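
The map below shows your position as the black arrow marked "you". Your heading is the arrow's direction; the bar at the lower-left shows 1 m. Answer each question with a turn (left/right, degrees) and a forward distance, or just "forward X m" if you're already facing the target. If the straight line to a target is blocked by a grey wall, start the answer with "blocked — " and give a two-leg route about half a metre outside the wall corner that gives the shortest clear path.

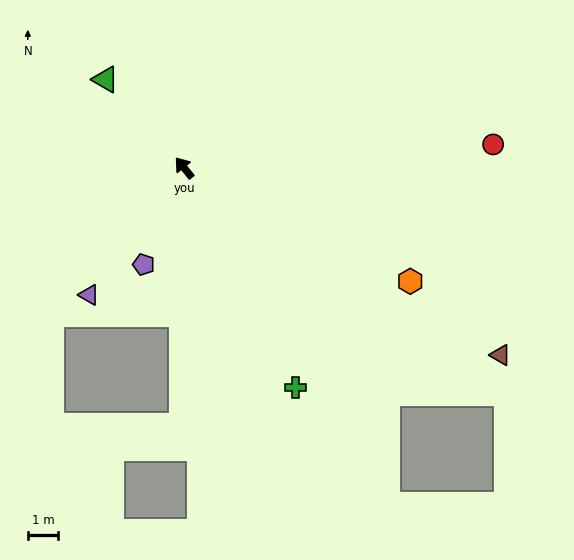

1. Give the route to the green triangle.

turn left 3°, forward 3.9 m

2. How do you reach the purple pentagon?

turn left 119°, forward 3.4 m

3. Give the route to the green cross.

turn left 168°, forward 8.0 m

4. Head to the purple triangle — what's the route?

turn left 105°, forward 5.2 m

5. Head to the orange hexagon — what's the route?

turn right 155°, forward 8.2 m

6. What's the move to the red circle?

turn right 124°, forward 10.1 m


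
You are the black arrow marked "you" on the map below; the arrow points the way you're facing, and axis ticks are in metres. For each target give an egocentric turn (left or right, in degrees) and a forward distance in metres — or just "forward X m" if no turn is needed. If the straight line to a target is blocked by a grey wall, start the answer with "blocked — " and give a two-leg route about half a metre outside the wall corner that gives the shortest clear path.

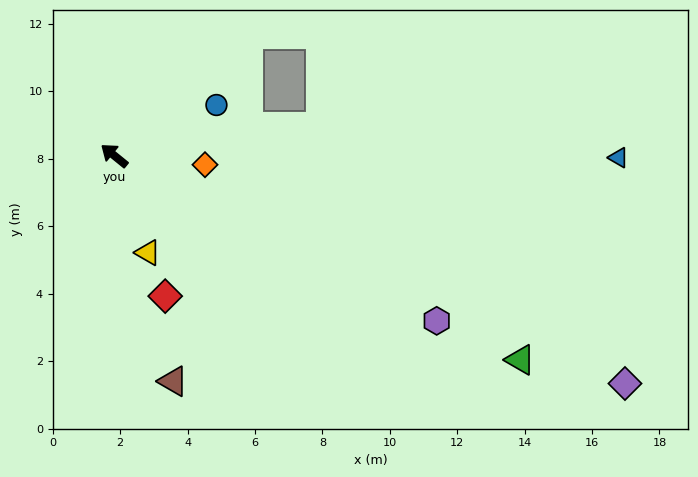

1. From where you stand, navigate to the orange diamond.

turn right 147°, forward 2.7 m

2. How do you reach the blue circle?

turn right 115°, forward 3.4 m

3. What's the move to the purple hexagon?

turn right 168°, forward 10.7 m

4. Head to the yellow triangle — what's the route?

turn left 148°, forward 3.0 m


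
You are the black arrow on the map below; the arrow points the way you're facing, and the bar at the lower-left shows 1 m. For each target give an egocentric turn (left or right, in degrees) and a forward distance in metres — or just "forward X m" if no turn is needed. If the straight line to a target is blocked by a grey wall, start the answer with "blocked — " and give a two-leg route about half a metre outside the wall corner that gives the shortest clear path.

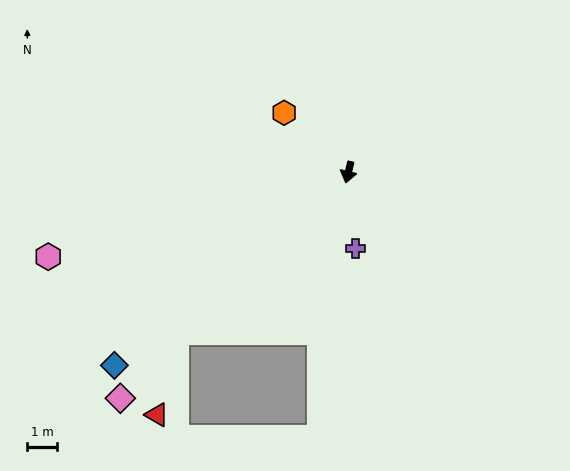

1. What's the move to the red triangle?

blocked — turn right 34°, forward 7.9 m, then turn left 34°, forward 2.8 m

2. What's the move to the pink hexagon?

turn right 61°, forward 10.4 m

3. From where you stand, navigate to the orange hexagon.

turn right 119°, forward 2.9 m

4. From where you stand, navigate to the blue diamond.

turn right 37°, forward 10.1 m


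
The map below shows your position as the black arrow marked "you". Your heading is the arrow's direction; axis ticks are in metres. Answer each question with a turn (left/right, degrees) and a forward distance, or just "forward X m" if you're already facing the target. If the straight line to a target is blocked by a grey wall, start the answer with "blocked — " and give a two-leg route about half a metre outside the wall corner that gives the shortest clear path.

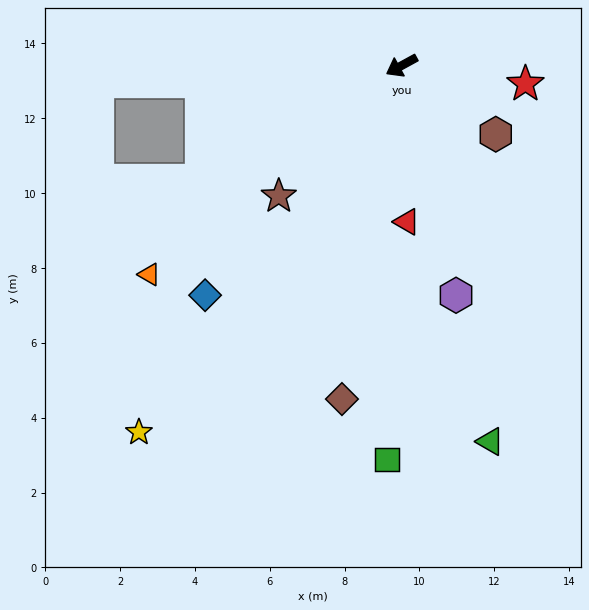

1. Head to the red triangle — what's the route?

turn left 63°, forward 4.2 m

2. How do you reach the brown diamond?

turn left 51°, forward 9.1 m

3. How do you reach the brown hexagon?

turn left 115°, forward 3.1 m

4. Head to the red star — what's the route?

turn left 143°, forward 3.3 m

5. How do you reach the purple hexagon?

turn left 75°, forward 6.3 m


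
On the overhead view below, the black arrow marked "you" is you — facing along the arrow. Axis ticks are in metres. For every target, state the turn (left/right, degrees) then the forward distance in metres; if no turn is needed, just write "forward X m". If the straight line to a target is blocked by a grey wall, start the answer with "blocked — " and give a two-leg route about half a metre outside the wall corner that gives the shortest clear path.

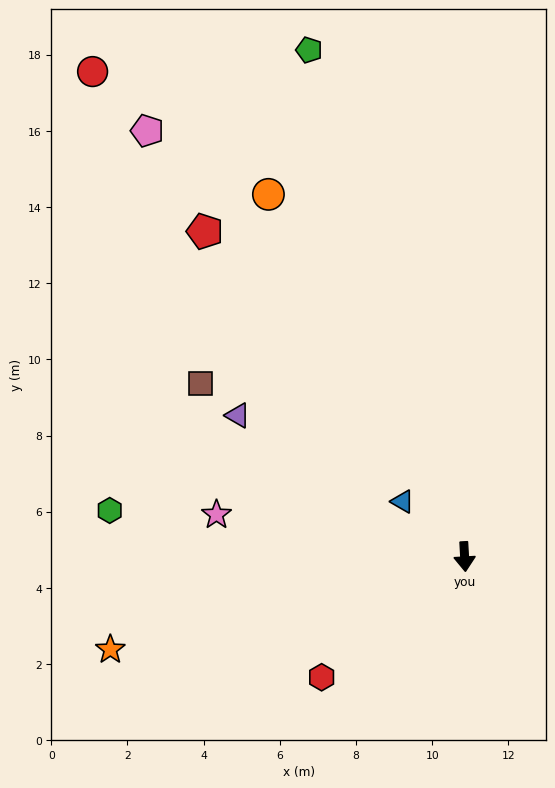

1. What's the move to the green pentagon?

turn right 166°, forward 13.9 m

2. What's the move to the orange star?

turn right 79°, forward 9.6 m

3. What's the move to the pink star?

turn right 103°, forward 6.6 m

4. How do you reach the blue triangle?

turn right 135°, forward 2.2 m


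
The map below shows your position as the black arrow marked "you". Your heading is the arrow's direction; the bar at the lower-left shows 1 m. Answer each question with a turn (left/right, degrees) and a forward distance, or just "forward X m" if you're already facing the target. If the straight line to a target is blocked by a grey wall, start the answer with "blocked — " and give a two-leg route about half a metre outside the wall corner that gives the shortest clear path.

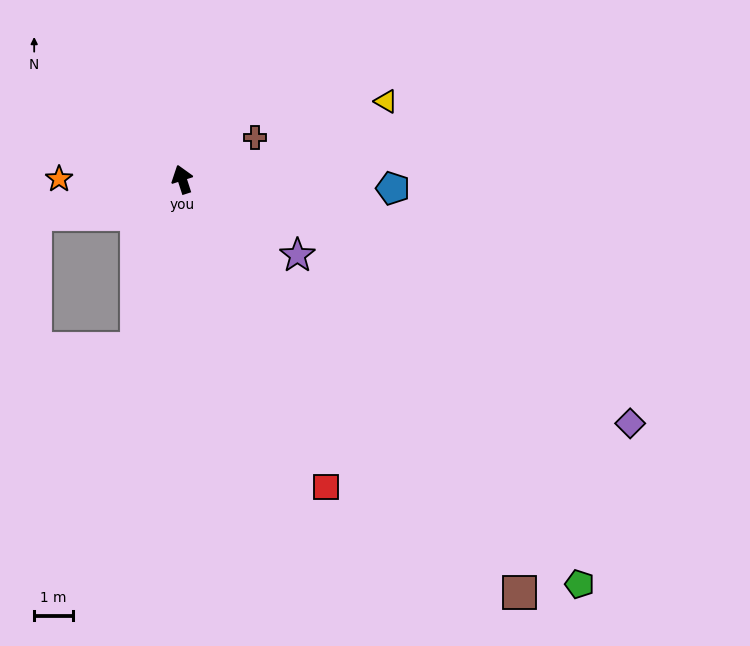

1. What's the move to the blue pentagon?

turn right 110°, forward 5.4 m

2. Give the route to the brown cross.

turn right 78°, forward 2.2 m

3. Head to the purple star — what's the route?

turn right 141°, forward 3.6 m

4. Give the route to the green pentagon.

turn right 153°, forward 14.6 m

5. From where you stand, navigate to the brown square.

turn right 159°, forward 13.8 m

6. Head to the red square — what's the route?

turn right 173°, forward 8.7 m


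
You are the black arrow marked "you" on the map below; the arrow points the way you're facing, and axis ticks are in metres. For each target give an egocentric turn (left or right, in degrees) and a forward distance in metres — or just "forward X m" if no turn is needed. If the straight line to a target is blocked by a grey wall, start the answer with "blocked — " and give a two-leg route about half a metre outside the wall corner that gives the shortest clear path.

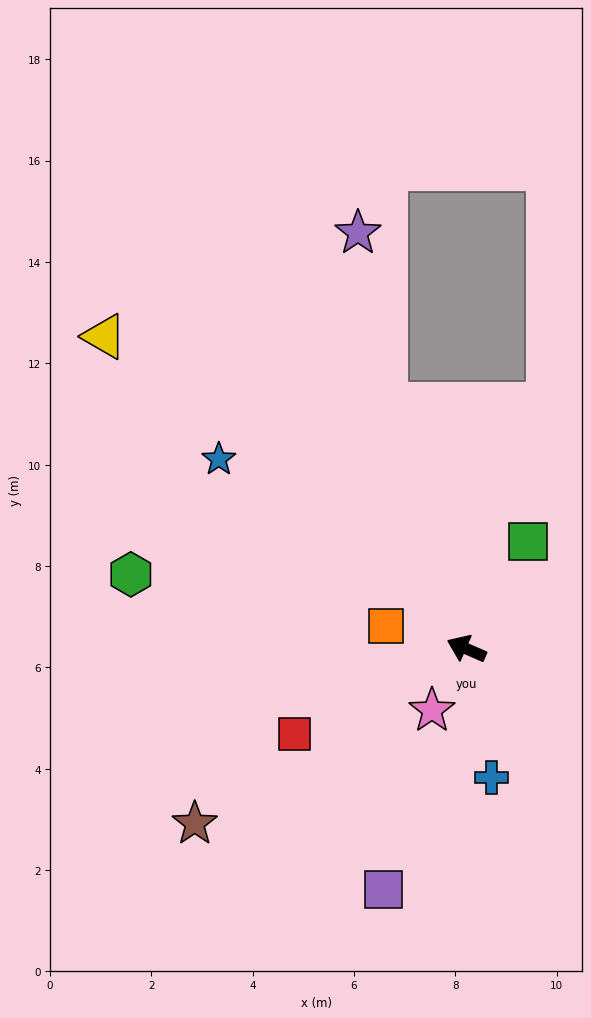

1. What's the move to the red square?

turn left 50°, forward 3.8 m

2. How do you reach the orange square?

turn left 7°, forward 1.7 m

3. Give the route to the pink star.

turn left 84°, forward 1.4 m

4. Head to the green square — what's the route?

turn right 96°, forward 2.4 m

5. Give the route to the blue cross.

turn left 124°, forward 2.6 m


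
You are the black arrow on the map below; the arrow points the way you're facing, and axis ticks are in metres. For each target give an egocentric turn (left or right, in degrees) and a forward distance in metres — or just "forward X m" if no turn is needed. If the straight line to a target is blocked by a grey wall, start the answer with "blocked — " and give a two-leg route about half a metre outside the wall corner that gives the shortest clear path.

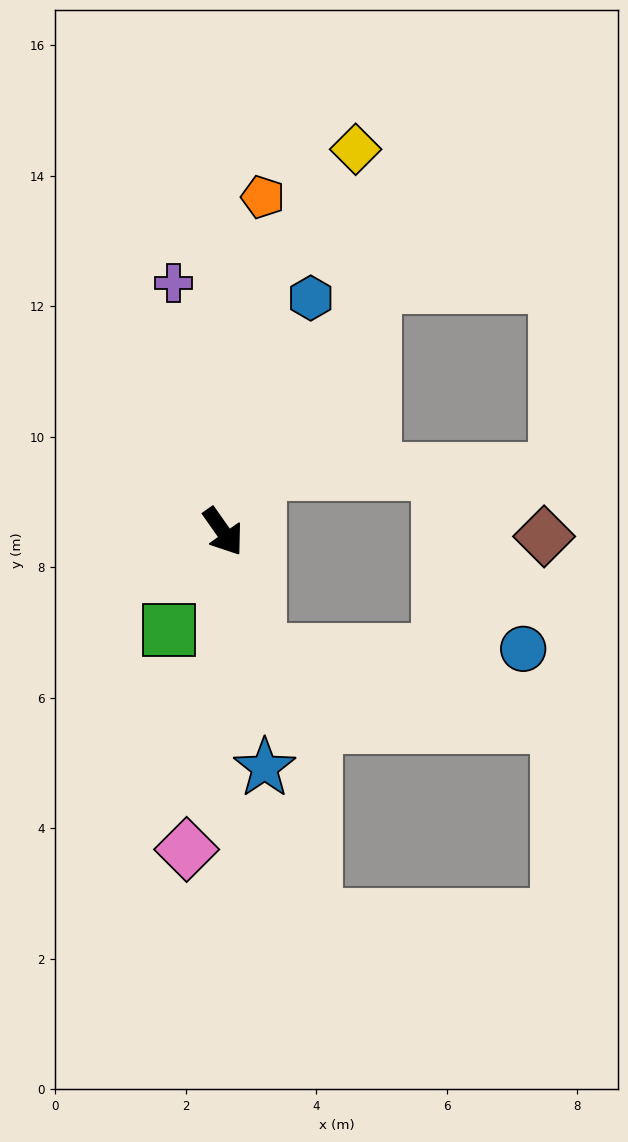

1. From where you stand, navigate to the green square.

turn right 64°, forward 1.7 m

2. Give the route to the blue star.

turn right 25°, forward 3.7 m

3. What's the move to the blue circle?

blocked — turn right 19°, forward 1.9 m, then turn left 74°, forward 4.1 m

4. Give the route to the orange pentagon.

turn left 138°, forward 5.2 m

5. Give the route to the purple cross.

turn left 156°, forward 3.9 m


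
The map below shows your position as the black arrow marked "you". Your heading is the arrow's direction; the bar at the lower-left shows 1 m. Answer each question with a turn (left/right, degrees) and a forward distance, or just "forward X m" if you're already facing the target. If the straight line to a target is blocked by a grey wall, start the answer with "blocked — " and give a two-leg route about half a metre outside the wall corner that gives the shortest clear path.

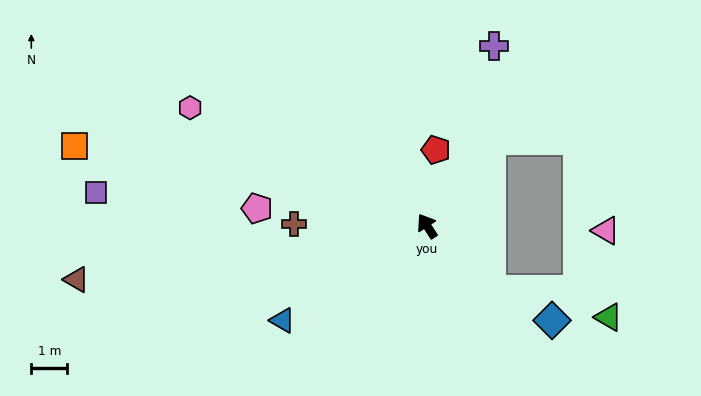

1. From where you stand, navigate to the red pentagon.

turn right 40°, forward 2.1 m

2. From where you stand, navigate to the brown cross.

turn left 56°, forward 3.7 m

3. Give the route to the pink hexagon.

turn left 31°, forward 7.4 m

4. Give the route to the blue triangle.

turn left 90°, forward 4.8 m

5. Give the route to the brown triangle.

turn left 66°, forward 9.9 m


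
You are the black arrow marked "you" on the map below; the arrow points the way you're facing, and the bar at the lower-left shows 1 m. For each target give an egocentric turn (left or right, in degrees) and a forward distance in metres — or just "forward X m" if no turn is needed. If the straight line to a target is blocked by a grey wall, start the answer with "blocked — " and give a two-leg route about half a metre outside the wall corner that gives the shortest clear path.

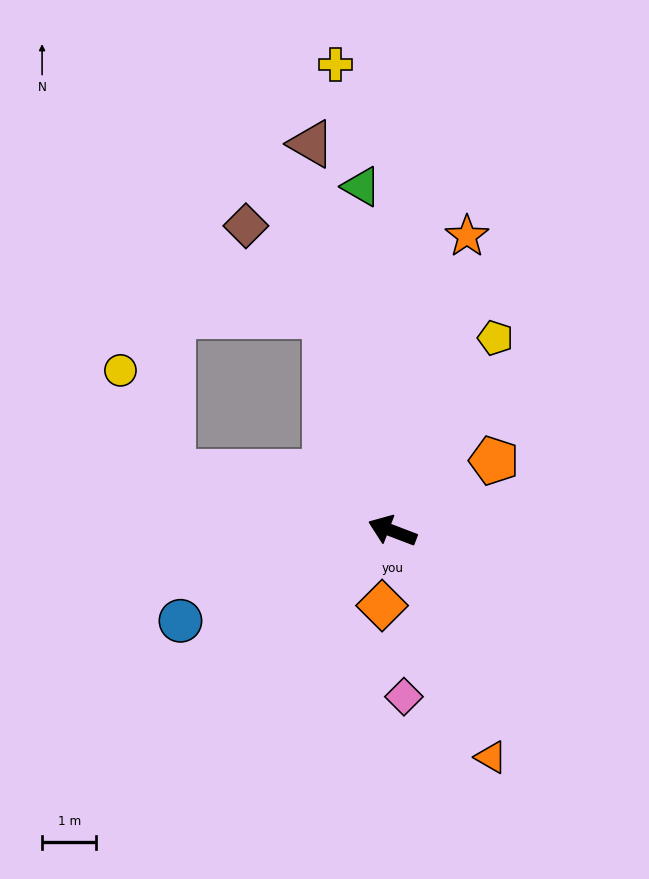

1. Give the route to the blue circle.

turn left 44°, forward 4.3 m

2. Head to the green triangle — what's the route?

turn right 64°, forward 6.4 m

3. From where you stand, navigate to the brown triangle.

turn right 57°, forward 7.3 m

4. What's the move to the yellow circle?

blocked — turn left 6°, forward 4.2 m, then turn right 48°, forward 2.1 m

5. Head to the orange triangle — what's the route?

turn left 134°, forward 4.6 m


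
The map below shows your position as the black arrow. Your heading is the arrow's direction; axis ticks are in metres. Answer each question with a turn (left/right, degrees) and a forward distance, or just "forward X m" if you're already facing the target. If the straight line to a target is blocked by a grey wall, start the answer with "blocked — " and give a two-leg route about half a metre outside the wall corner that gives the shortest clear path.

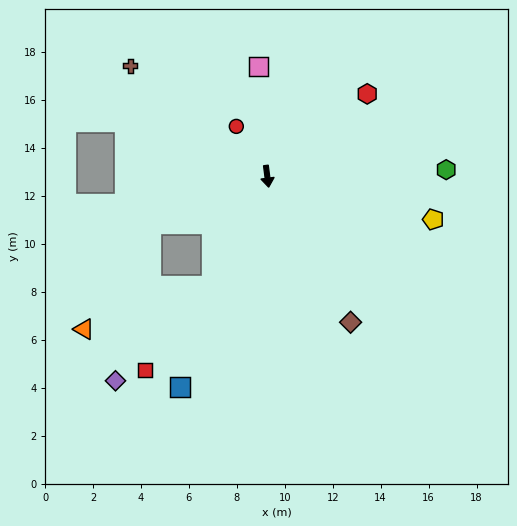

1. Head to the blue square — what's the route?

turn right 30°, forward 9.5 m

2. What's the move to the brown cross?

turn right 136°, forward 7.3 m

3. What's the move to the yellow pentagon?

turn left 68°, forward 7.2 m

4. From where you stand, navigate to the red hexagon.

turn left 122°, forward 5.4 m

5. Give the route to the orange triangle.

blocked — turn right 75°, forward 5.3 m, then turn left 35°, forward 5.2 m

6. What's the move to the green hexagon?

turn left 85°, forward 7.5 m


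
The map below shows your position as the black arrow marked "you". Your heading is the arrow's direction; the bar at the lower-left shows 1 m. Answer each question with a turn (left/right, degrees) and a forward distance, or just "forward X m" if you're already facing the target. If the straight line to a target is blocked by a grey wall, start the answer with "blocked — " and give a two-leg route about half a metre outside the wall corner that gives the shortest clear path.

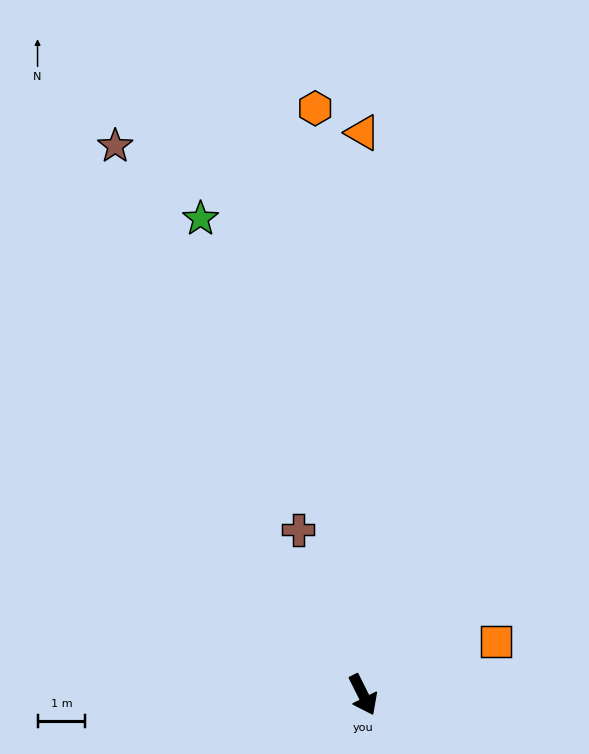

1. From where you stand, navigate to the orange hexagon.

turn left 158°, forward 12.4 m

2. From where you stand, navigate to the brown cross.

turn left 175°, forward 3.7 m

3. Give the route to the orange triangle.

turn left 153°, forward 11.8 m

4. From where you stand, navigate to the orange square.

turn left 85°, forward 3.0 m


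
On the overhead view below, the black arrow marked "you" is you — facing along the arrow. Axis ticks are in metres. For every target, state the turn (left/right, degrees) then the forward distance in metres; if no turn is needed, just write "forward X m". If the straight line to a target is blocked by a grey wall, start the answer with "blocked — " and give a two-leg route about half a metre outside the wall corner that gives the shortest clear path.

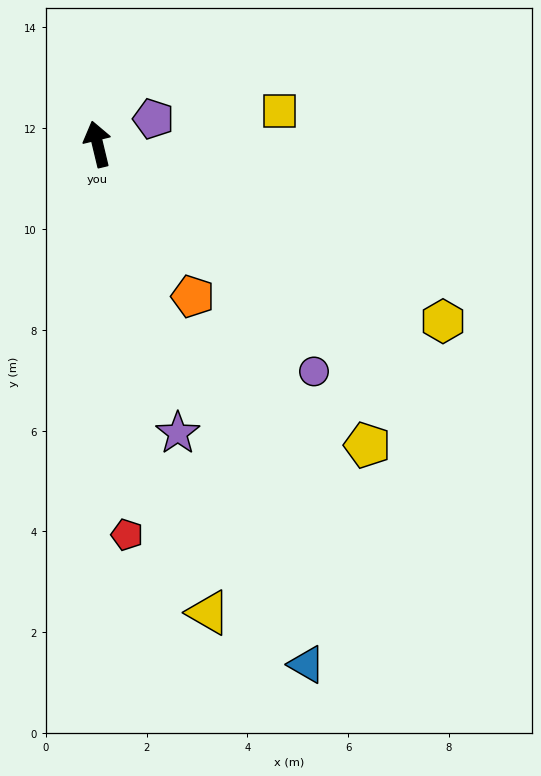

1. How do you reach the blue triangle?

turn right 172°, forward 11.1 m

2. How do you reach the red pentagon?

turn left 171°, forward 7.8 m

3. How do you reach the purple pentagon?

turn right 79°, forward 1.2 m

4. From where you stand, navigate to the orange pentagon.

turn right 161°, forward 3.6 m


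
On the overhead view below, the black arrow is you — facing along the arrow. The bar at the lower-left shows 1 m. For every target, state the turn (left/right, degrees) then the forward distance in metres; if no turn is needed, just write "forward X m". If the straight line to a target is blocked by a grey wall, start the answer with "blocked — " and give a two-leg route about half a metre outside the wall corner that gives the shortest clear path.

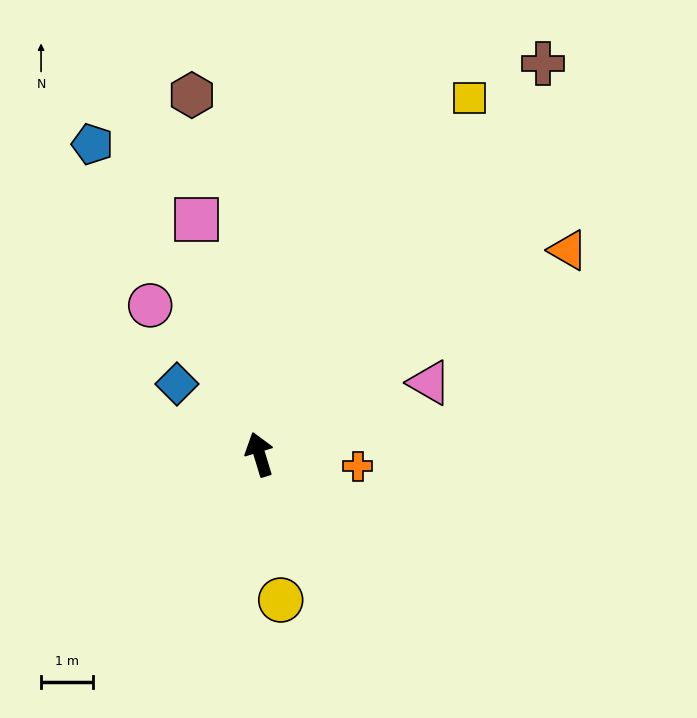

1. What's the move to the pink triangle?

turn right 84°, forward 3.6 m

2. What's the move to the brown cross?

turn right 53°, forward 9.3 m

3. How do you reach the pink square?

forward 4.7 m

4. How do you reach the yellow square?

turn right 48°, forward 8.0 m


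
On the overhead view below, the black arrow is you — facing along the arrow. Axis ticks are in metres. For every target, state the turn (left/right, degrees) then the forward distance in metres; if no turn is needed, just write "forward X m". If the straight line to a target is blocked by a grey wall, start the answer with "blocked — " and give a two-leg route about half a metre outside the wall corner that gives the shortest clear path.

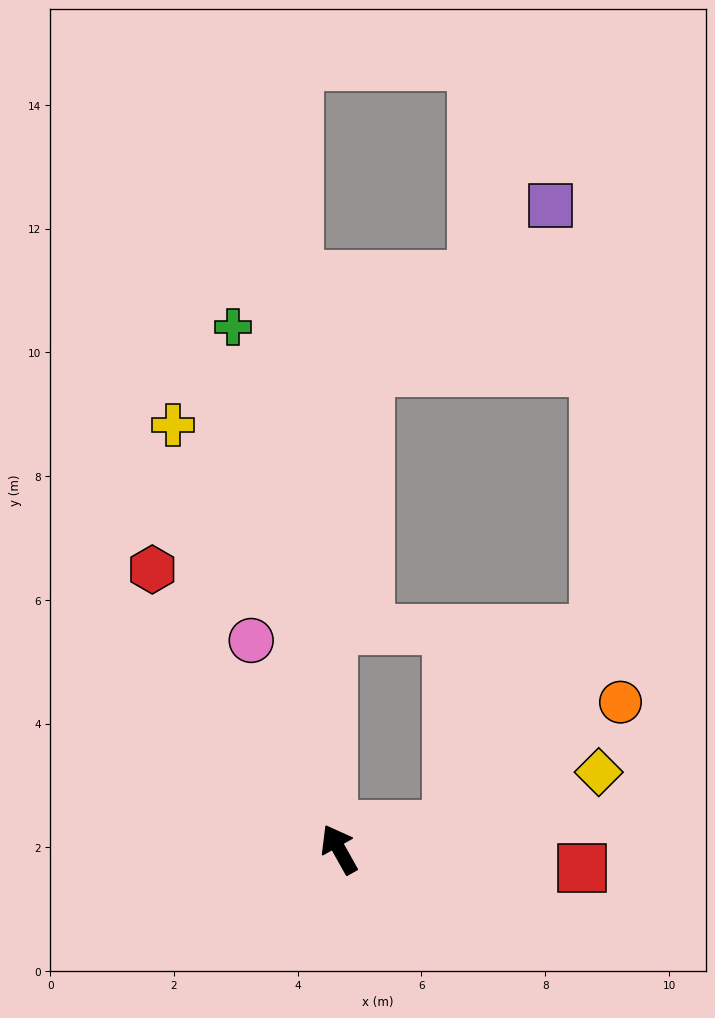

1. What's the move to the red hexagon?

turn left 4°, forward 5.4 m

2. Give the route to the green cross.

turn right 18°, forward 8.6 m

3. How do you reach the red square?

turn right 124°, forward 3.9 m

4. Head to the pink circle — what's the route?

turn right 6°, forward 3.7 m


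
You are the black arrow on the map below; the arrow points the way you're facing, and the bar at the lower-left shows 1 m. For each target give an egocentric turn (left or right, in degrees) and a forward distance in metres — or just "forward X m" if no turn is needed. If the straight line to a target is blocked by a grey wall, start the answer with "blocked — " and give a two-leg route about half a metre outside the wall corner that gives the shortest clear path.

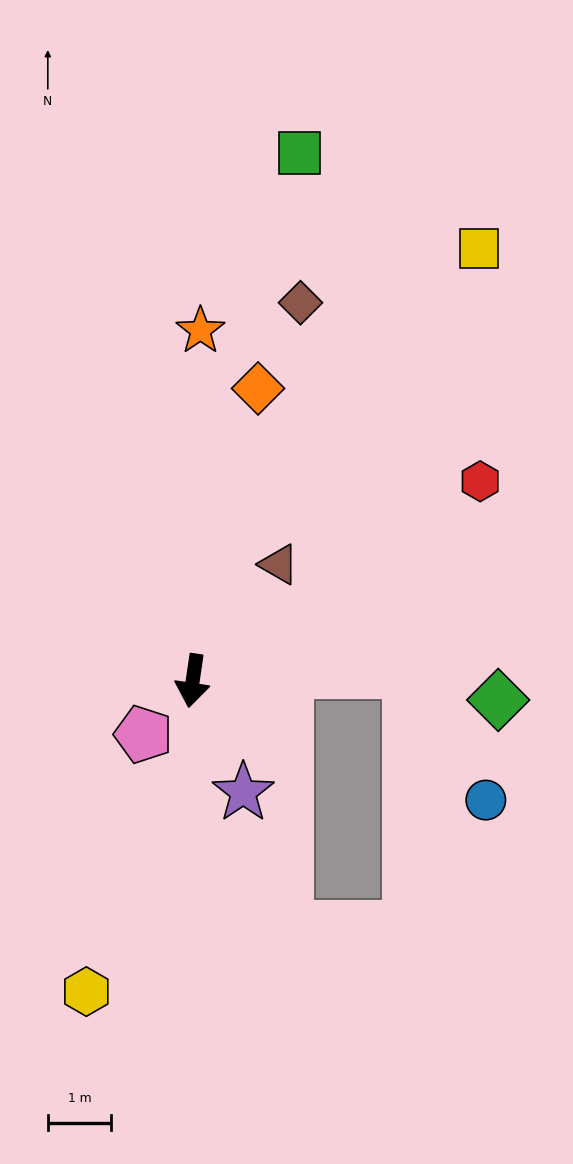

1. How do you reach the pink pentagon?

turn right 34°, forward 1.1 m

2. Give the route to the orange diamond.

turn left 176°, forward 4.7 m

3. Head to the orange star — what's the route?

turn right 173°, forward 5.5 m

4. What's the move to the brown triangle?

turn left 152°, forward 2.3 m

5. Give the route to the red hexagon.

turn left 133°, forward 5.5 m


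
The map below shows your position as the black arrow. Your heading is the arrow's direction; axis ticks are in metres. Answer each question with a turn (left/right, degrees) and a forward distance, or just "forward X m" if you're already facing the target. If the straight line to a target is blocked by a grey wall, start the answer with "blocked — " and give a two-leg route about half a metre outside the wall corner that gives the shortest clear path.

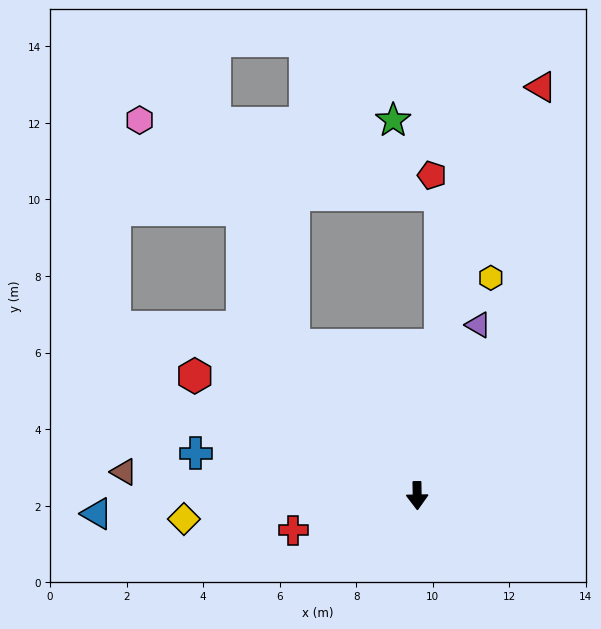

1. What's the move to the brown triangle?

turn right 96°, forward 7.7 m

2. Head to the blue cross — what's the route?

turn right 102°, forward 5.9 m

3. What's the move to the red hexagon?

turn right 119°, forward 6.6 m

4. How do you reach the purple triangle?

turn left 159°, forward 4.7 m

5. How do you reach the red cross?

turn right 75°, forward 3.4 m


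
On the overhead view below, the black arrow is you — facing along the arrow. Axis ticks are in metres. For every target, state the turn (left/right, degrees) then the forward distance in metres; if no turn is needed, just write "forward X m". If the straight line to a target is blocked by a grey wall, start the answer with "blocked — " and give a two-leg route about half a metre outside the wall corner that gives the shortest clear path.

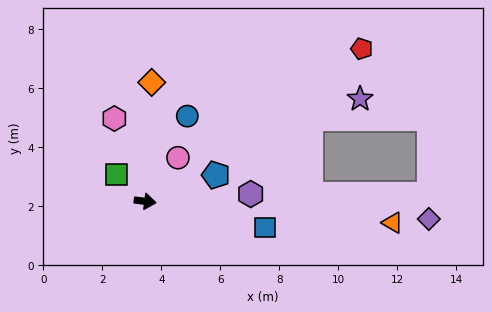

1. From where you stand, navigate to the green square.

turn left 144°, forward 1.3 m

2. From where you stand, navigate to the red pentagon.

turn left 42°, forward 9.0 m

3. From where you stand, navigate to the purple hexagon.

turn left 11°, forward 3.6 m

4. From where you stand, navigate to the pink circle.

turn left 60°, forward 1.9 m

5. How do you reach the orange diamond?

turn left 94°, forward 4.0 m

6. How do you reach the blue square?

turn right 5°, forward 4.2 m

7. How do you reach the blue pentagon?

turn left 28°, forward 2.6 m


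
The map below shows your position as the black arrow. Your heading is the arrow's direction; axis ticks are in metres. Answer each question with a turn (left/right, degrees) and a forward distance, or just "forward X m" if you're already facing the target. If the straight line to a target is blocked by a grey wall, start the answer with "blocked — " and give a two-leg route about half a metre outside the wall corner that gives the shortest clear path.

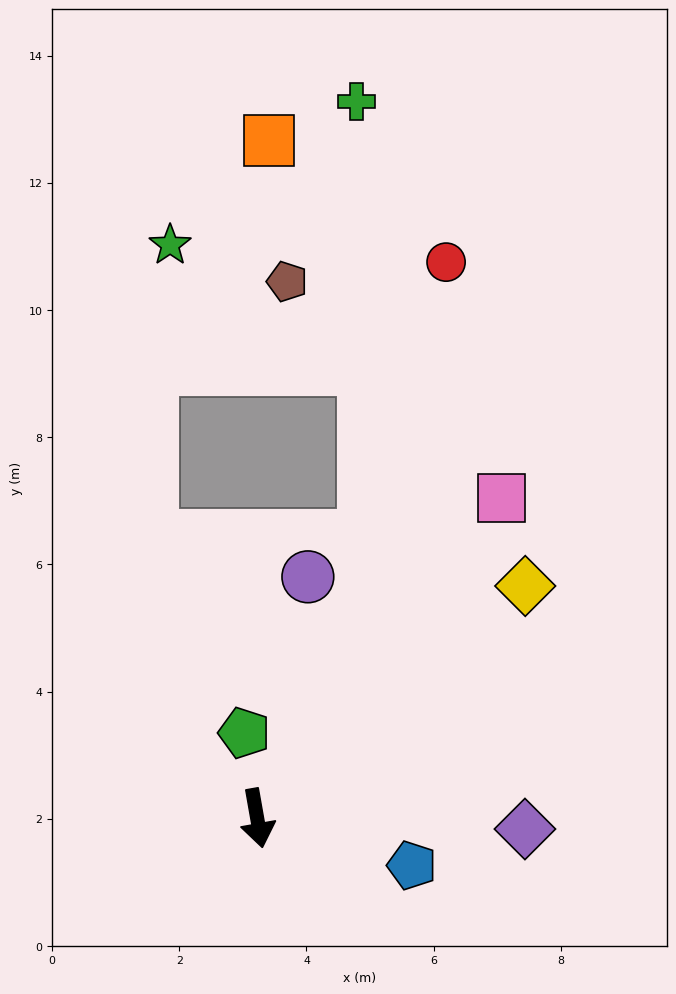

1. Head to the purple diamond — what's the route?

turn left 78°, forward 4.2 m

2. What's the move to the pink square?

turn left 133°, forward 6.3 m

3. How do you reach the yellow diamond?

turn left 121°, forward 5.6 m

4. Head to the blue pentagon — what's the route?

turn left 63°, forward 2.5 m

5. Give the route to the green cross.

blocked — turn left 149°, forward 4.7 m, then turn left 22°, forward 6.8 m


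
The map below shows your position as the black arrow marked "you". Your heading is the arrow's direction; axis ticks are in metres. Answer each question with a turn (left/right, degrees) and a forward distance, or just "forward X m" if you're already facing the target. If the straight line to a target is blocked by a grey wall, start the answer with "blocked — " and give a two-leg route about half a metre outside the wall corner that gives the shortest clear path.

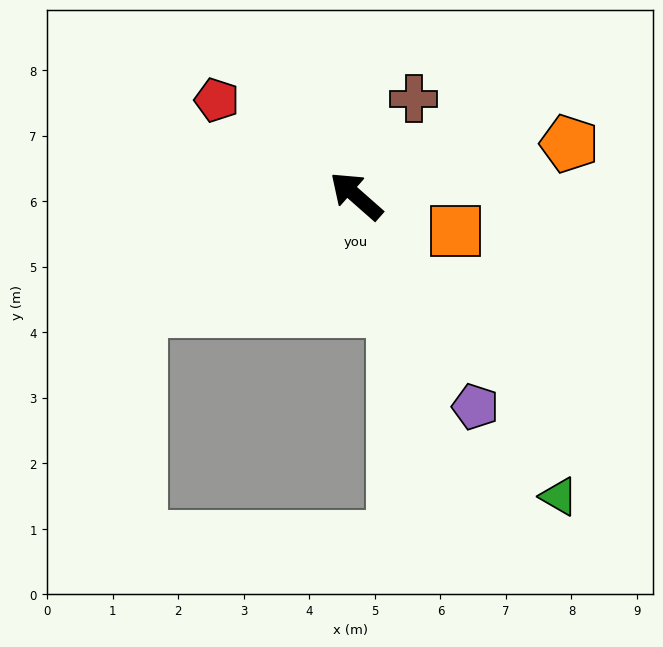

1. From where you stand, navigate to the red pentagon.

turn left 7°, forward 2.6 m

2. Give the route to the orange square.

turn right 158°, forward 1.6 m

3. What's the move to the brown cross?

turn right 79°, forward 1.7 m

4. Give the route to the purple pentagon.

turn left 161°, forward 3.7 m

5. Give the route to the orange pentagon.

turn right 125°, forward 3.3 m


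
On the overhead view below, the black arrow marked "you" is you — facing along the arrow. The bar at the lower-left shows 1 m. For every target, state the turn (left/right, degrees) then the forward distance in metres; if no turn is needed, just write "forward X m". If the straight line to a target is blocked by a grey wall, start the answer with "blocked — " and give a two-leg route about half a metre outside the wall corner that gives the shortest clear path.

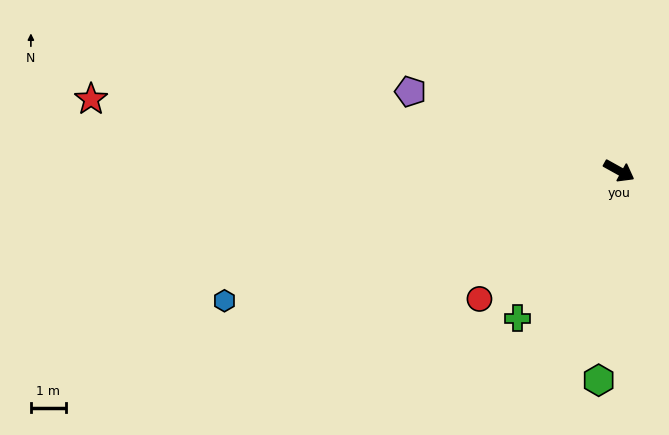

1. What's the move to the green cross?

turn right 96°, forward 5.1 m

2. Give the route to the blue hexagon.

turn right 133°, forward 11.9 m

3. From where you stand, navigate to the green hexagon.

turn right 67°, forward 6.1 m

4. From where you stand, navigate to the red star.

turn right 159°, forward 15.3 m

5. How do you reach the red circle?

turn right 108°, forward 5.4 m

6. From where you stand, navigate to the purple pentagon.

turn right 172°, forward 6.4 m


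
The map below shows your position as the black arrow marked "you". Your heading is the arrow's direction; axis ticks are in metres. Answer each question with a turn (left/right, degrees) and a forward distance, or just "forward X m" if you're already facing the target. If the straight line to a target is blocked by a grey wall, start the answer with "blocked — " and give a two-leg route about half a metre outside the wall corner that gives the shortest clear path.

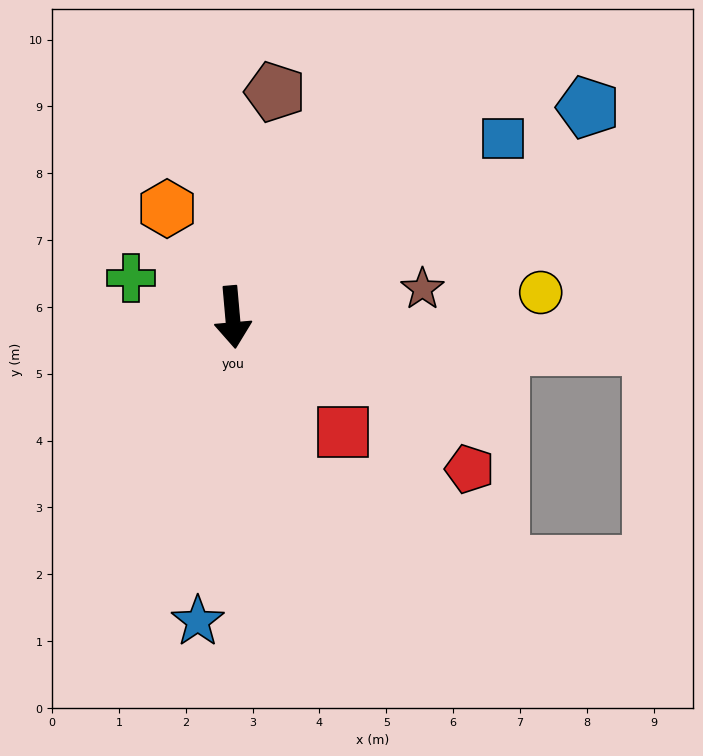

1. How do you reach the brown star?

turn left 93°, forward 2.9 m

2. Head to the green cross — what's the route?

turn right 116°, forward 1.6 m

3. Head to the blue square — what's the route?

turn left 118°, forward 4.9 m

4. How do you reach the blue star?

turn right 12°, forward 4.6 m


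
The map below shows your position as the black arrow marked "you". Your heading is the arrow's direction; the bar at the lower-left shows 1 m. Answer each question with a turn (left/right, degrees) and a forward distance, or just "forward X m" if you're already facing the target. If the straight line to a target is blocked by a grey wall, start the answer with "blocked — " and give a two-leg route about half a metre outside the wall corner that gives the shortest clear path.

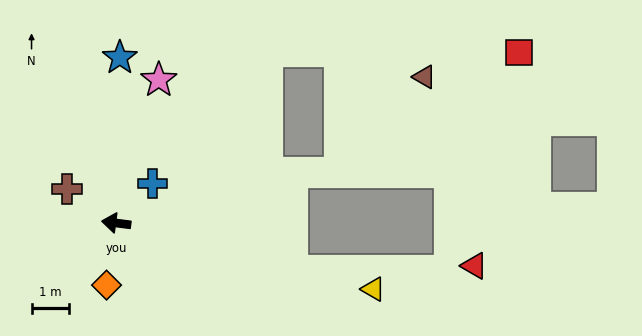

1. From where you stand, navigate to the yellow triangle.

turn left 173°, forward 7.2 m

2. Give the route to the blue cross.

turn right 125°, forward 1.4 m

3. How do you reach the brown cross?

turn right 28°, forward 1.6 m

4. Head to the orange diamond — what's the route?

turn left 89°, forward 1.7 m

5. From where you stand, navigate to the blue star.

turn right 84°, forward 4.5 m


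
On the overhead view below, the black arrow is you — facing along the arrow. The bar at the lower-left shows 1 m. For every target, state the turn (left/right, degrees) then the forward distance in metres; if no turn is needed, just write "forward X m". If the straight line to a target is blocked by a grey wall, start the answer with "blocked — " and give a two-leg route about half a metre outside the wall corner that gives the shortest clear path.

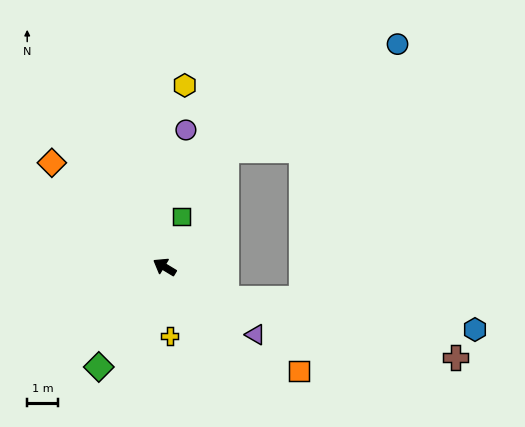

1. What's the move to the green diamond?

turn left 88°, forward 3.9 m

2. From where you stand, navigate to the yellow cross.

turn left 125°, forward 2.3 m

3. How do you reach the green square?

turn right 77°, forward 1.7 m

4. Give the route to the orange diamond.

turn right 12°, forward 5.0 m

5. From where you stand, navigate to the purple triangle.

turn left 175°, forward 3.7 m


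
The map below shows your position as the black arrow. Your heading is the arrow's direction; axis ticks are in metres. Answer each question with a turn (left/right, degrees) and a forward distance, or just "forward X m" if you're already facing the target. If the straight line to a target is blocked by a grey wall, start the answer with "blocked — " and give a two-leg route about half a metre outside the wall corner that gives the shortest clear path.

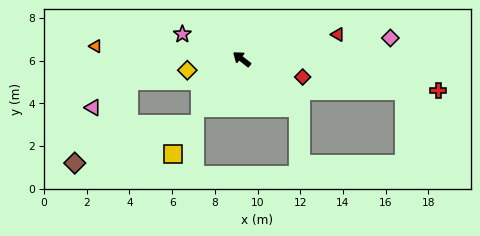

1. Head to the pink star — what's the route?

turn left 15°, forward 3.0 m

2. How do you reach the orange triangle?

turn left 33°, forward 6.9 m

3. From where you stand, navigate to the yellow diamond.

turn left 50°, forward 2.6 m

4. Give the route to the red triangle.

turn right 127°, forward 4.6 m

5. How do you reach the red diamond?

turn right 158°, forward 3.0 m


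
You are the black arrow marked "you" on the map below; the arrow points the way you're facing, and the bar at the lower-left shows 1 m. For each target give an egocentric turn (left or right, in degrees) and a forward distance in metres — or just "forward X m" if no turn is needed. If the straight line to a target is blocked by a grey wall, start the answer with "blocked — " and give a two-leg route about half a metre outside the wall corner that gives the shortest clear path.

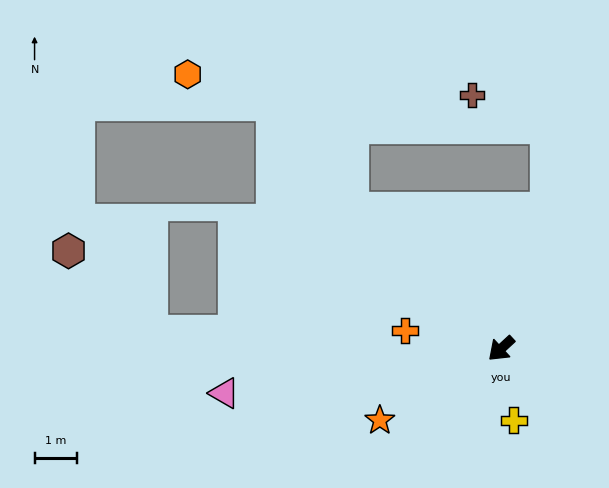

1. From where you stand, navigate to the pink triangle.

turn right 34°, forward 6.5 m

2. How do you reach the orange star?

turn right 12°, forward 3.3 m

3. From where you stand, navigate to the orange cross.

turn right 53°, forward 2.3 m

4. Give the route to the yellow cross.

turn left 57°, forward 1.7 m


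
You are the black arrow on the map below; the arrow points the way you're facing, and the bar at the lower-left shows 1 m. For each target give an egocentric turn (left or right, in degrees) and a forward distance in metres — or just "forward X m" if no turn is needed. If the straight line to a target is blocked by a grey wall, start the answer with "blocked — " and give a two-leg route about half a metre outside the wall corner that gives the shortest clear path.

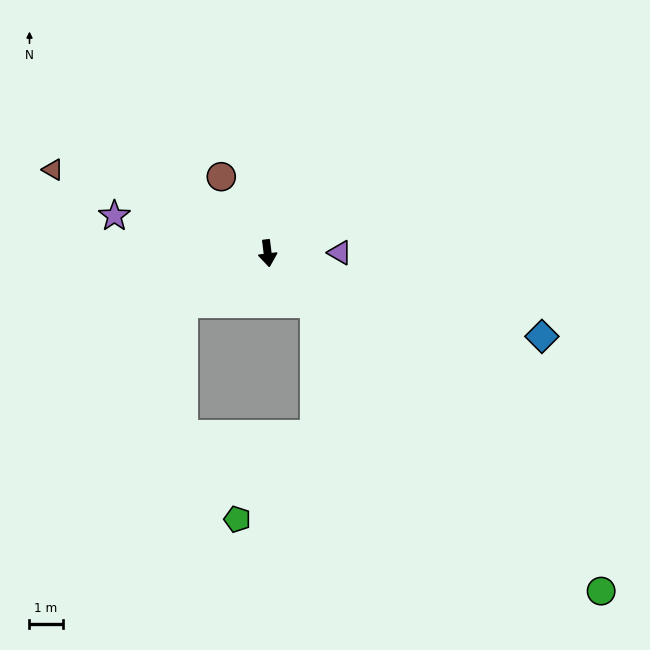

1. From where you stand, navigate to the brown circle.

turn right 156°, forward 2.7 m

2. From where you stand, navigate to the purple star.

turn right 111°, forward 4.8 m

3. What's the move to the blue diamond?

turn left 66°, forward 8.6 m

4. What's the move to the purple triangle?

turn left 83°, forward 2.2 m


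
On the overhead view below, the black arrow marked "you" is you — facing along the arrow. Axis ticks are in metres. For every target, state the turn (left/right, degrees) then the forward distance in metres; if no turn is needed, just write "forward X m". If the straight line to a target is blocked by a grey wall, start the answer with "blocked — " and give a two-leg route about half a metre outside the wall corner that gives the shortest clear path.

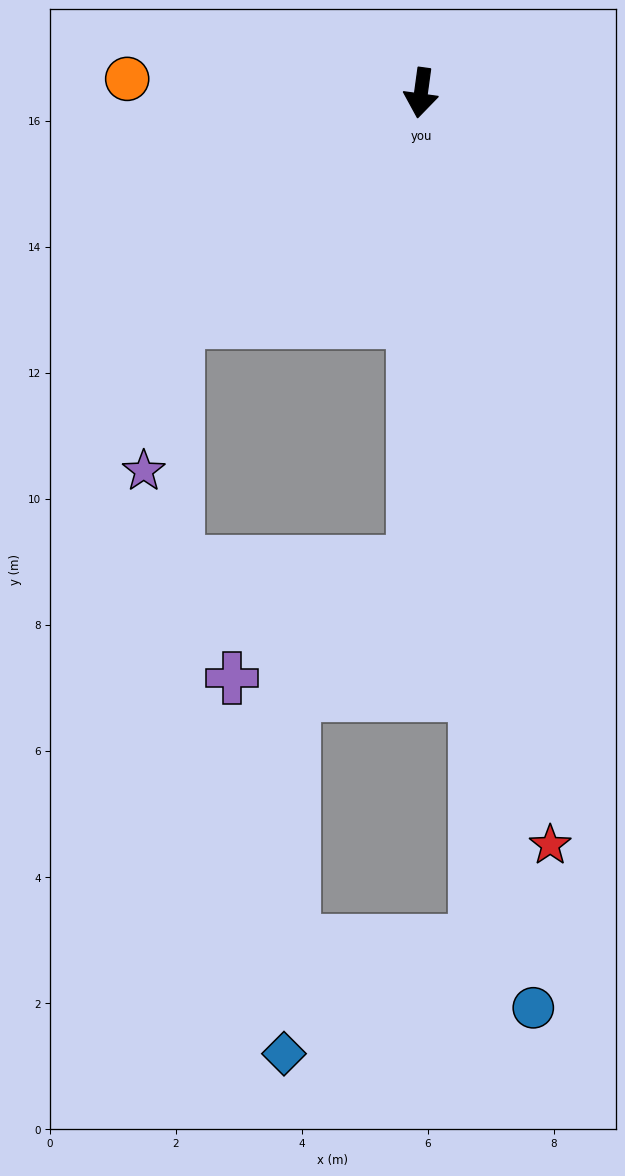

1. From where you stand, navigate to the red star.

turn left 18°, forward 12.1 m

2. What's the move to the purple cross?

blocked — turn left 7°, forward 7.4 m, then turn right 57°, forward 3.4 m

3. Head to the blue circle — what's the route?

turn left 15°, forward 14.6 m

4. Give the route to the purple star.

blocked — turn right 39°, forward 5.3 m, then turn left 34°, forward 2.4 m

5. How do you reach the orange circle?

turn right 85°, forward 4.7 m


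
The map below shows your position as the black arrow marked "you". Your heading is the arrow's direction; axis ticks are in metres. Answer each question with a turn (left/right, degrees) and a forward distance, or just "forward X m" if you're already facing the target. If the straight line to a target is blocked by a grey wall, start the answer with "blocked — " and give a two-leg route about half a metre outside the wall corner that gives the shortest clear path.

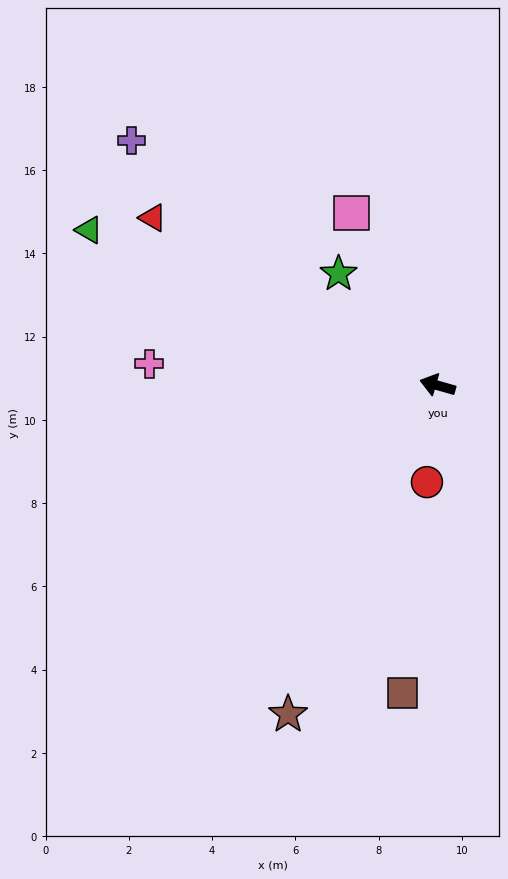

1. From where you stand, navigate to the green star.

turn right 32°, forward 3.6 m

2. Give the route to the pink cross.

turn left 12°, forward 6.9 m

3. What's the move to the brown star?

turn left 82°, forward 8.7 m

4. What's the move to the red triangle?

turn right 15°, forward 7.9 m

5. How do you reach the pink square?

turn right 47°, forward 4.6 m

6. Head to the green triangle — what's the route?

turn right 8°, forward 9.2 m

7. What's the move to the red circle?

turn left 100°, forward 2.3 m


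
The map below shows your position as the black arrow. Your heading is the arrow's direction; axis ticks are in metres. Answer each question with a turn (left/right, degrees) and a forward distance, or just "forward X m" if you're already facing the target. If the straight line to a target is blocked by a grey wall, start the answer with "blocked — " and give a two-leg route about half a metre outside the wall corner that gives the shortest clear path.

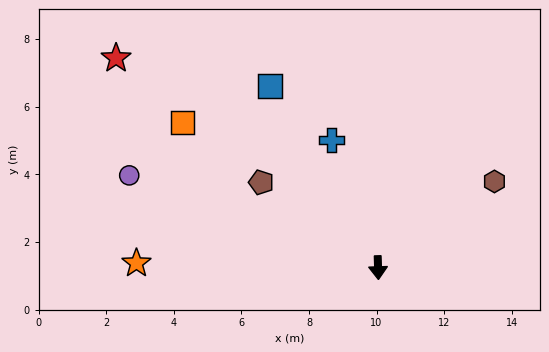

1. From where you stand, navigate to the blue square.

turn right 151°, forward 6.2 m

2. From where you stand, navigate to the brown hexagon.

turn left 125°, forward 4.3 m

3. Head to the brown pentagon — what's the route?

turn right 128°, forward 4.3 m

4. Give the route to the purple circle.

turn right 112°, forward 7.9 m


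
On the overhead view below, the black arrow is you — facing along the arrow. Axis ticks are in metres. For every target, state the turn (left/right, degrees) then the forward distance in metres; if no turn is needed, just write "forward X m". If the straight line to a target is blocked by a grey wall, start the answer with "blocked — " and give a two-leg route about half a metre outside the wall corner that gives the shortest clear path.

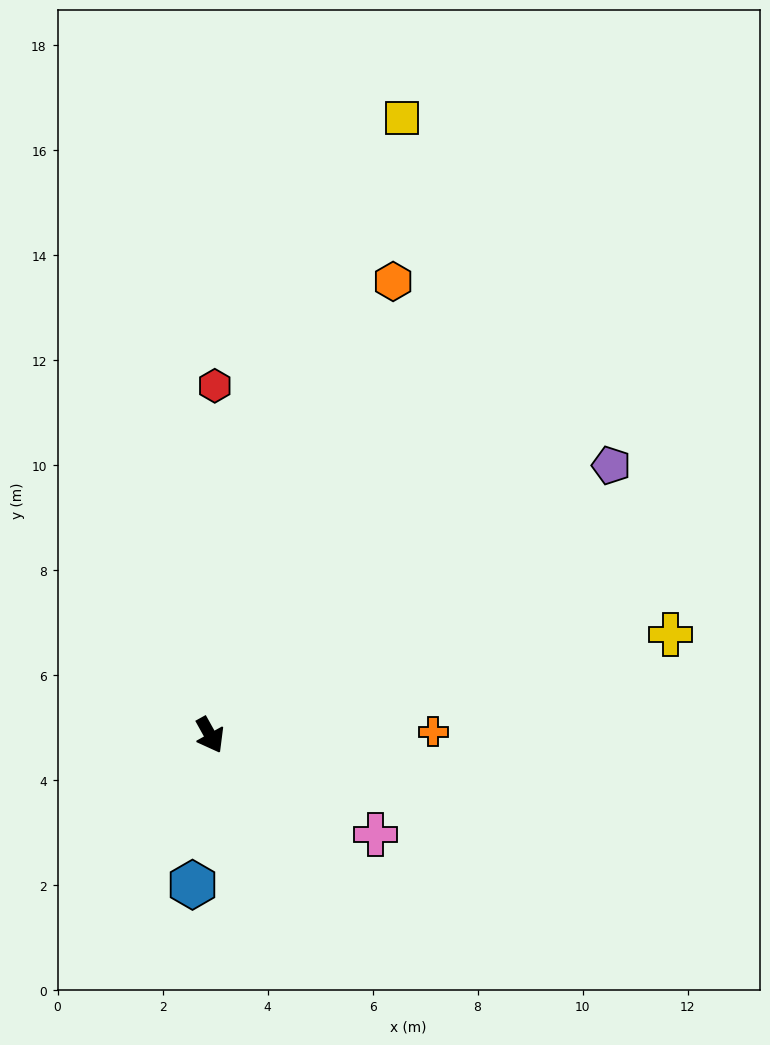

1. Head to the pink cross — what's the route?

turn left 30°, forward 3.7 m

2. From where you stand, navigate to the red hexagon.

turn left 150°, forward 6.7 m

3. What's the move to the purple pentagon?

turn left 95°, forward 9.2 m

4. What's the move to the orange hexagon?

turn left 129°, forward 9.3 m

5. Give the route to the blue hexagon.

turn right 36°, forward 2.9 m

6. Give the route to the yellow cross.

turn left 73°, forward 9.0 m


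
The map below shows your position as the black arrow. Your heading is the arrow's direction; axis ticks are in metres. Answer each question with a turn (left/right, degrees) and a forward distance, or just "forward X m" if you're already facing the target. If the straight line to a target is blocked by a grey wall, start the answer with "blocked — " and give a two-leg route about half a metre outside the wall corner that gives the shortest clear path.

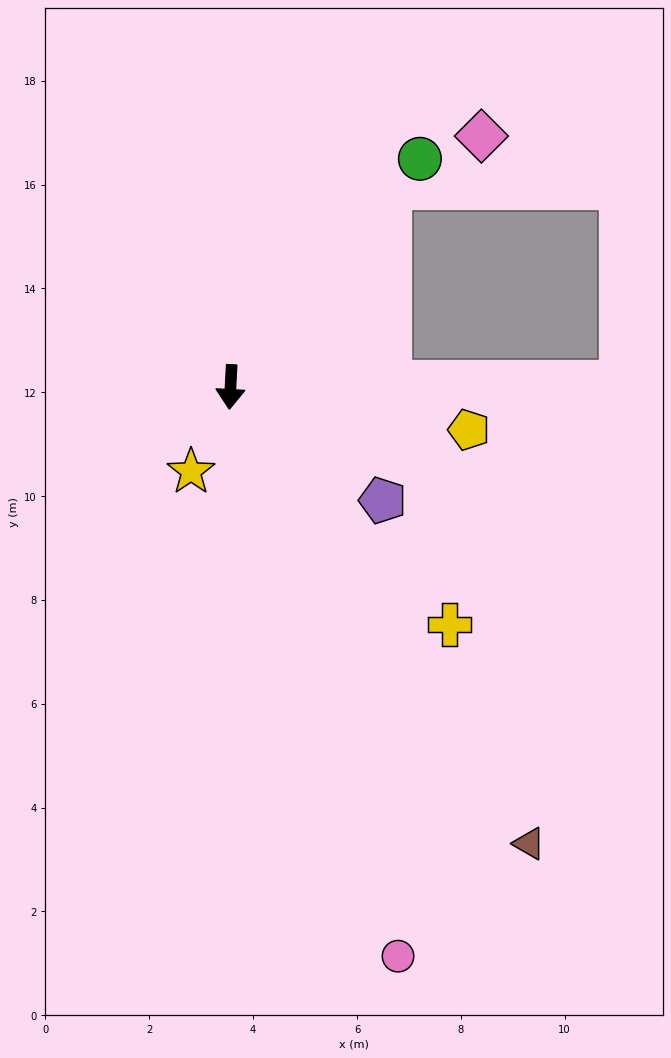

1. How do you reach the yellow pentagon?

turn left 83°, forward 4.7 m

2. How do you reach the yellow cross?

turn left 46°, forward 6.2 m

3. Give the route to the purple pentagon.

turn left 56°, forward 3.7 m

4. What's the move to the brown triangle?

turn left 36°, forward 10.5 m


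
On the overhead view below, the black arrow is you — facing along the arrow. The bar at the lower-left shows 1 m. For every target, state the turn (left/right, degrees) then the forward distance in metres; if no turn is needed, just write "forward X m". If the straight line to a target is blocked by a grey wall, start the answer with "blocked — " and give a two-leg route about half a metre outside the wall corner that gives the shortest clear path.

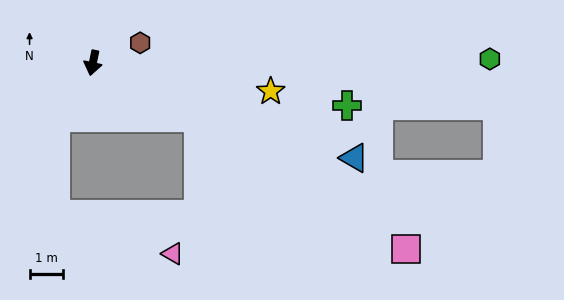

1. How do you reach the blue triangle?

turn left 82°, forward 8.3 m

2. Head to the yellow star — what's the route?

turn left 93°, forward 5.4 m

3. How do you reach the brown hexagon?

turn left 125°, forward 1.5 m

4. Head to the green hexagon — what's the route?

turn left 102°, forward 11.8 m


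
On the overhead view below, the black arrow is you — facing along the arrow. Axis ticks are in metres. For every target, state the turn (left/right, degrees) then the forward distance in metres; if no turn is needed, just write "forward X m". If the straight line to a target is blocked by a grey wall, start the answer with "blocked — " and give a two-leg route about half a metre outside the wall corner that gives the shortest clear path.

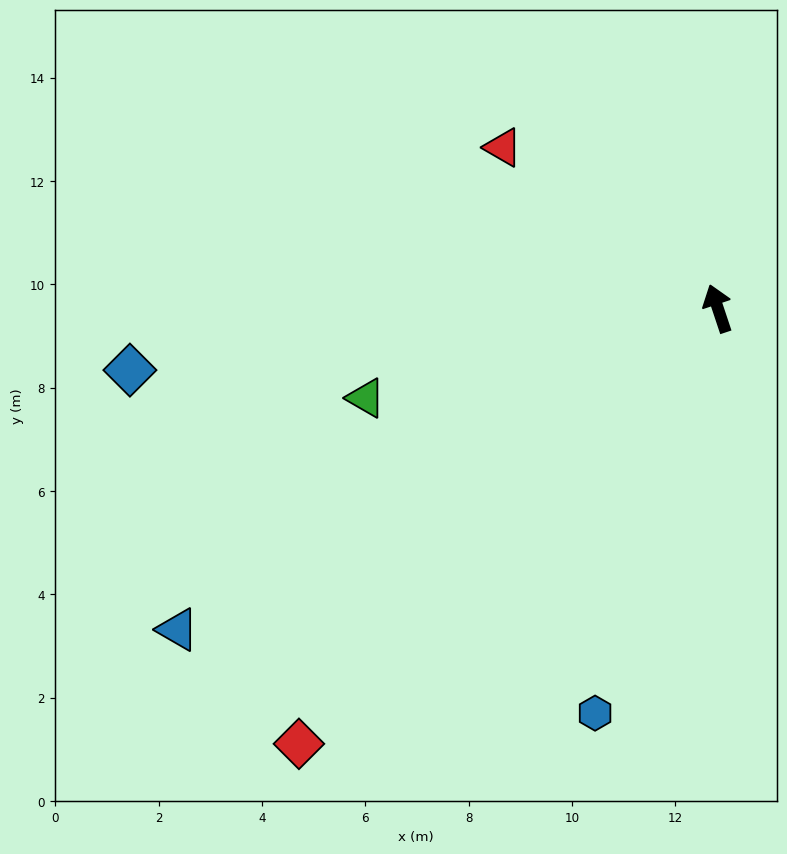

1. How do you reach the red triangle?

turn left 35°, forward 5.2 m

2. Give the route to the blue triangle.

turn left 102°, forward 12.2 m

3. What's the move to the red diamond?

turn left 118°, forward 11.7 m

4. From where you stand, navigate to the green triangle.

turn left 86°, forward 7.0 m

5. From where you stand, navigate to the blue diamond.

turn left 78°, forward 11.4 m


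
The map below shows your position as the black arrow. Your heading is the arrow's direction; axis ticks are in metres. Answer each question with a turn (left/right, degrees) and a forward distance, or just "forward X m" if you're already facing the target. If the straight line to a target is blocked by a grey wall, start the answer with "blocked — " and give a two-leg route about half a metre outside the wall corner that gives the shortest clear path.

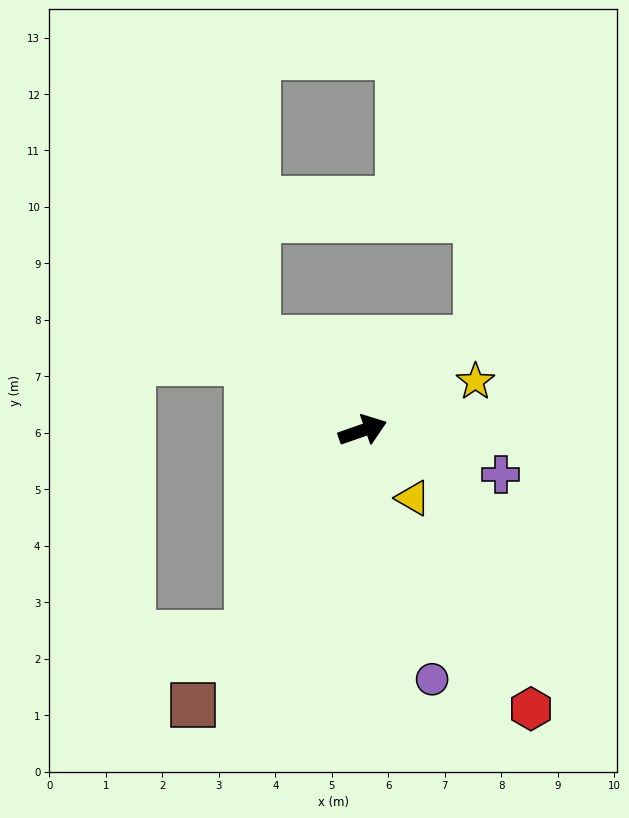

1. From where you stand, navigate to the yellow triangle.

turn right 73°, forward 1.5 m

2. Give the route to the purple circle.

turn right 94°, forward 4.6 m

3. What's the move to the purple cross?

turn right 37°, forward 2.6 m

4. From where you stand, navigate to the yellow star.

turn left 4°, forward 2.2 m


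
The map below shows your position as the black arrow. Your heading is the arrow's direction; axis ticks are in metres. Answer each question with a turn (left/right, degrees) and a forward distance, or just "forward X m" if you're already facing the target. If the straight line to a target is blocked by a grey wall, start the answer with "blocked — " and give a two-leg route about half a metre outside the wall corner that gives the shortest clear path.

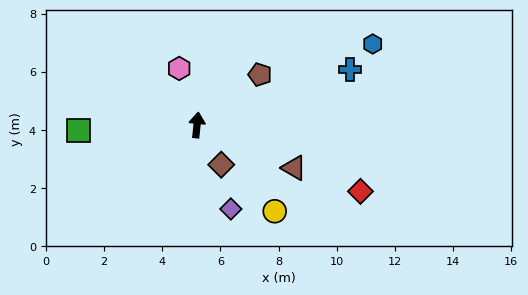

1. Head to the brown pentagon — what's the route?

turn right 45°, forward 2.8 m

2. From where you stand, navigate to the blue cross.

turn right 64°, forward 5.6 m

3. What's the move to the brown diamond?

turn right 143°, forward 1.6 m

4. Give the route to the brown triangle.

turn right 108°, forward 3.6 m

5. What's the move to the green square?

turn left 99°, forward 4.1 m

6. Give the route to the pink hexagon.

turn left 23°, forward 2.0 m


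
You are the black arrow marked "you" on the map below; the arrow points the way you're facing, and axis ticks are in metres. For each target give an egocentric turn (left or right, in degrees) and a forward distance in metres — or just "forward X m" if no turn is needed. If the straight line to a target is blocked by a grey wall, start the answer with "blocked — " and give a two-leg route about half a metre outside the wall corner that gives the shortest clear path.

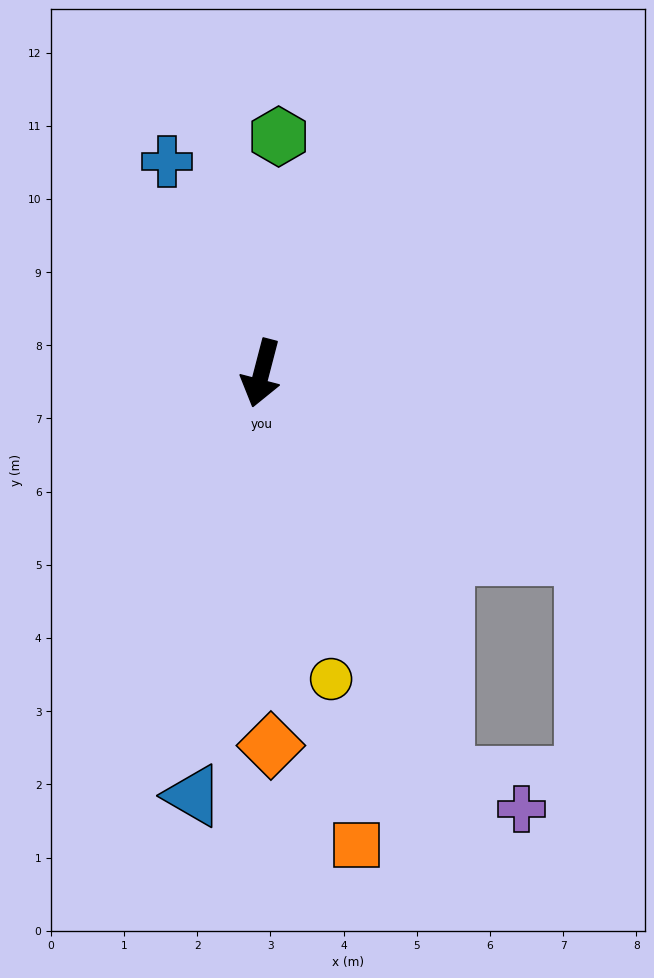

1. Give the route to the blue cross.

turn right 141°, forward 3.2 m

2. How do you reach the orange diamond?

turn left 16°, forward 5.1 m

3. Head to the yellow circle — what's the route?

turn left 27°, forward 4.3 m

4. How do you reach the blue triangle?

turn left 5°, forward 5.8 m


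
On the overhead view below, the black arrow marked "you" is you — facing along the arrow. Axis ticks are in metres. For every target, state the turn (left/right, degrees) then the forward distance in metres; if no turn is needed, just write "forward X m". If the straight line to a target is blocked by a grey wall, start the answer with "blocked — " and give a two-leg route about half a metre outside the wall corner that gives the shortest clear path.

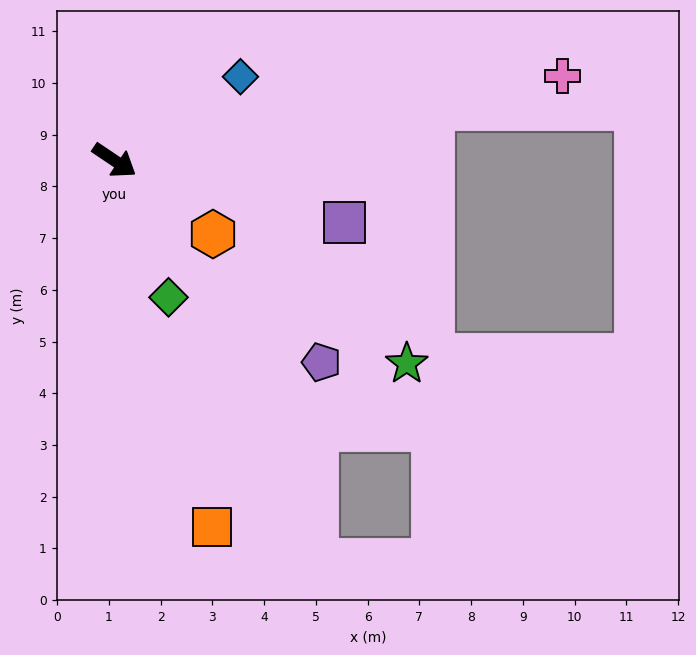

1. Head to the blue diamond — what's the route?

turn left 67°, forward 2.9 m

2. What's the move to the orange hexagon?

turn right 3°, forward 2.4 m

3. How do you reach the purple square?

turn left 19°, forward 4.6 m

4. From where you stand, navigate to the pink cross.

turn left 45°, forward 8.8 m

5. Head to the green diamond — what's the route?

turn right 35°, forward 2.8 m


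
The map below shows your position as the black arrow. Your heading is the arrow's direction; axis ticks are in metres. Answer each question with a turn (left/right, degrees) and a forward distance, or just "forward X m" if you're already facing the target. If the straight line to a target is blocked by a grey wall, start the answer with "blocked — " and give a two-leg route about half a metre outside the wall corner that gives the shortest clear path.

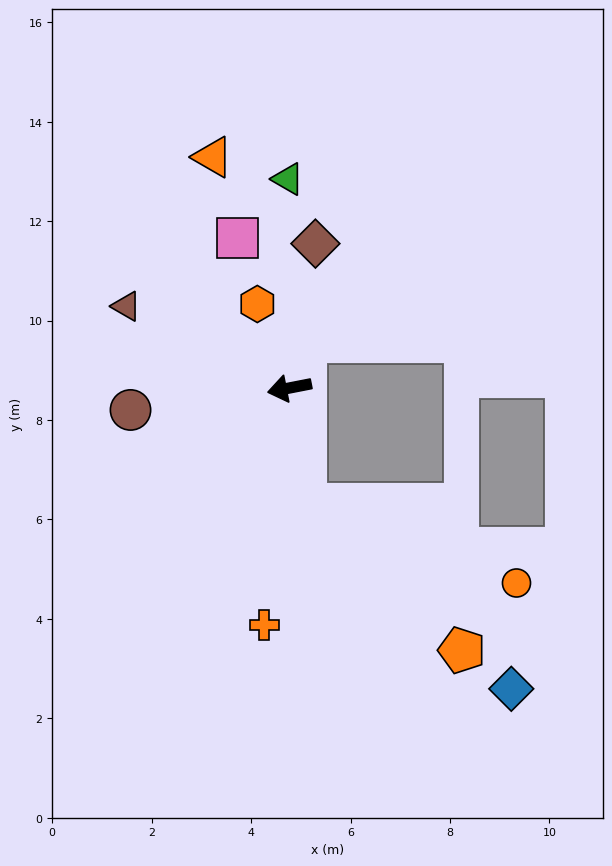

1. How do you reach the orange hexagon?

turn right 80°, forward 1.8 m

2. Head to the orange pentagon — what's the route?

blocked — turn left 87°, forward 2.4 m, then turn left 39°, forward 4.3 m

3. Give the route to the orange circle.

blocked — turn left 87°, forward 2.4 m, then turn left 62°, forward 4.5 m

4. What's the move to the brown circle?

turn right 3°, forward 3.2 m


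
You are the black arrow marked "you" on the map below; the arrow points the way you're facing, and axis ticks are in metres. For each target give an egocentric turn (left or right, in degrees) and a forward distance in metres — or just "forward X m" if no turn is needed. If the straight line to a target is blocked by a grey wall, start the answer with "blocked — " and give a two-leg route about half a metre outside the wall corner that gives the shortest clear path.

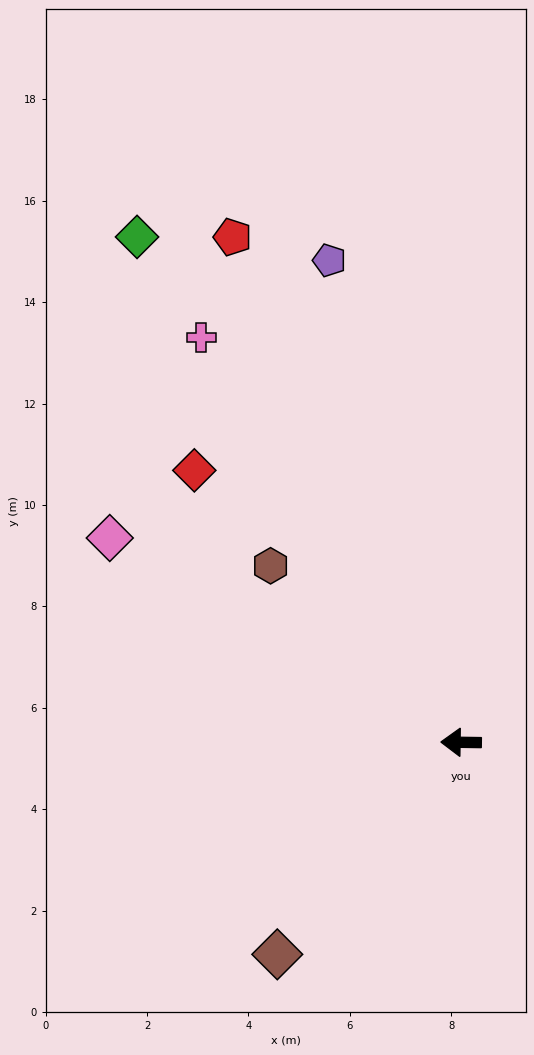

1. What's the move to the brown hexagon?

turn right 42°, forward 5.1 m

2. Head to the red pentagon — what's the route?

turn right 65°, forward 10.9 m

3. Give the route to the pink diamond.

turn right 29°, forward 8.0 m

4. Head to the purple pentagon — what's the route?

turn right 74°, forward 9.9 m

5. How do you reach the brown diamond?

turn left 50°, forward 5.5 m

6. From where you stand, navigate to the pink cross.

turn right 56°, forward 9.5 m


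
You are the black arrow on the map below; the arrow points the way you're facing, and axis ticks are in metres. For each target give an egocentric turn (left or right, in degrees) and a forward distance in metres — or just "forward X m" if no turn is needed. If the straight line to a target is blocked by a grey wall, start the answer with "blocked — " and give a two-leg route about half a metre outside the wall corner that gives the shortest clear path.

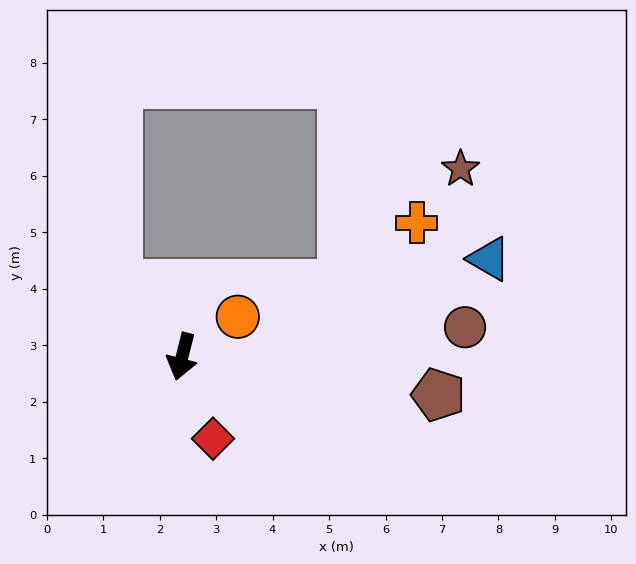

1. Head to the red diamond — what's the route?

turn left 35°, forward 1.6 m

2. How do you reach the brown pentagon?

turn left 96°, forward 4.6 m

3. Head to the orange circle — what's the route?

turn left 140°, forward 1.2 m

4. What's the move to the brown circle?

turn left 110°, forward 5.0 m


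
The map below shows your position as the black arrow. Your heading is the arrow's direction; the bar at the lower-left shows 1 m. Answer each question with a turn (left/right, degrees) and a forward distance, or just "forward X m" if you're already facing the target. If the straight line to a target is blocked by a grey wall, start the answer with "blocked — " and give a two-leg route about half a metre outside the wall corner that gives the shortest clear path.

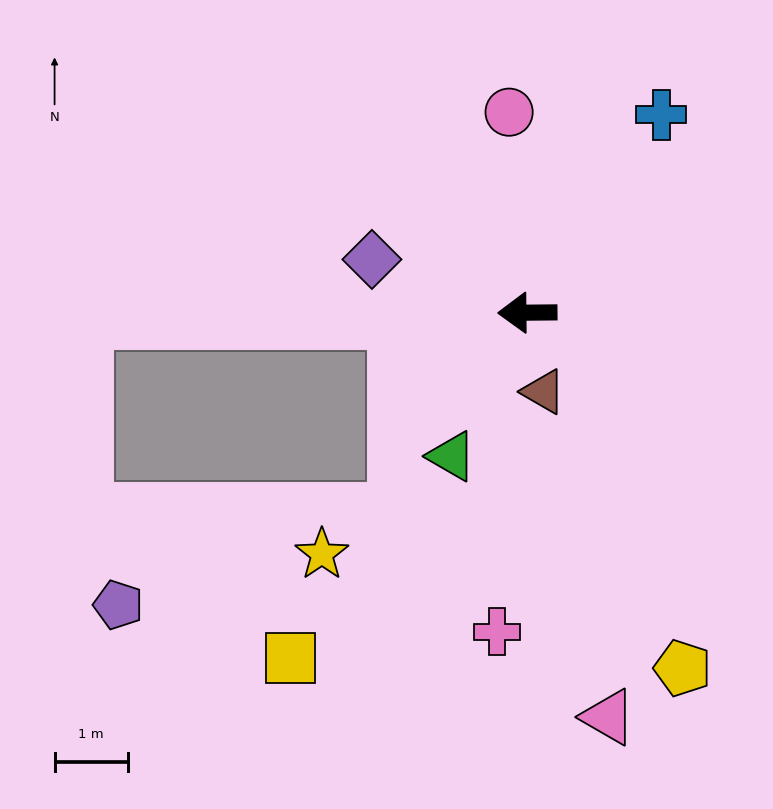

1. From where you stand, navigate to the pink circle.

turn right 85°, forward 2.7 m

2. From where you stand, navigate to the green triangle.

turn left 62°, forward 2.2 m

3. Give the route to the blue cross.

turn right 125°, forward 3.3 m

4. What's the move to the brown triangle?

turn left 101°, forward 1.1 m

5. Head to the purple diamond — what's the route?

turn right 20°, forward 2.2 m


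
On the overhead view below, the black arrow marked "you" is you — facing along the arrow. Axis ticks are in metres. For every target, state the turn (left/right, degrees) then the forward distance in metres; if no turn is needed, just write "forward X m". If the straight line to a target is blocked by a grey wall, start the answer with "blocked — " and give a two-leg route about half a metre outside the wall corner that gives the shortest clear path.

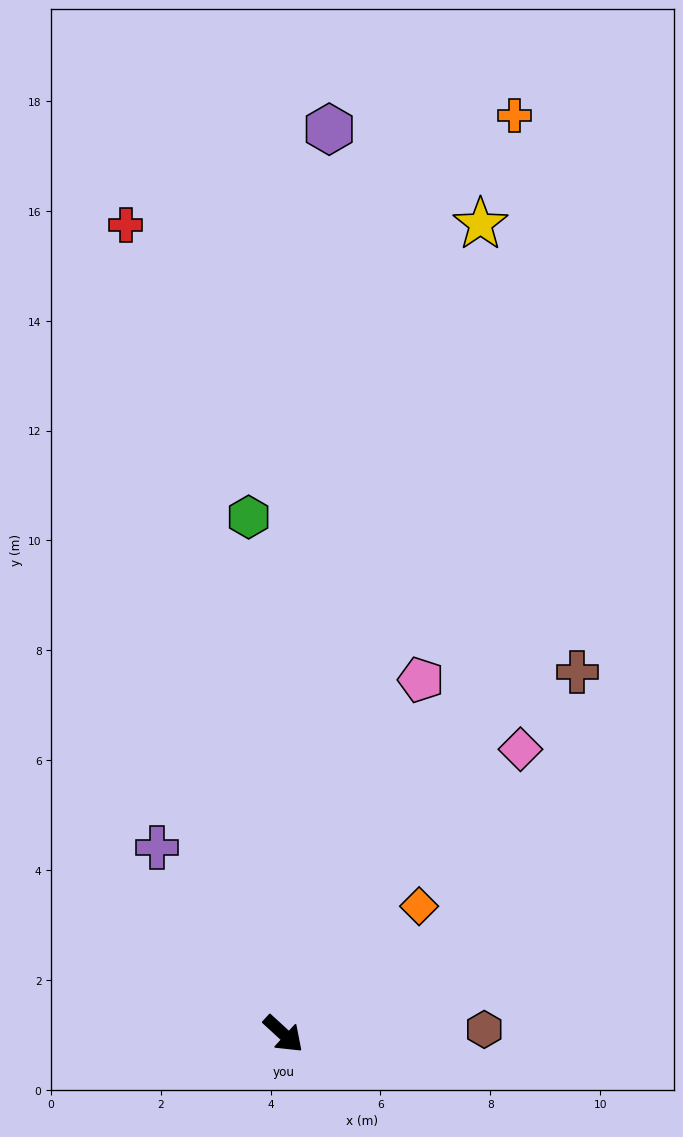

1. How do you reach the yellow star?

turn left 119°, forward 15.2 m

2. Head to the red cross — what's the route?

turn left 144°, forward 15.0 m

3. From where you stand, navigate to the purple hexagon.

turn left 130°, forward 16.5 m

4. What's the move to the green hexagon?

turn left 136°, forward 9.4 m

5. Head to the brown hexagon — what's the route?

turn left 44°, forward 3.7 m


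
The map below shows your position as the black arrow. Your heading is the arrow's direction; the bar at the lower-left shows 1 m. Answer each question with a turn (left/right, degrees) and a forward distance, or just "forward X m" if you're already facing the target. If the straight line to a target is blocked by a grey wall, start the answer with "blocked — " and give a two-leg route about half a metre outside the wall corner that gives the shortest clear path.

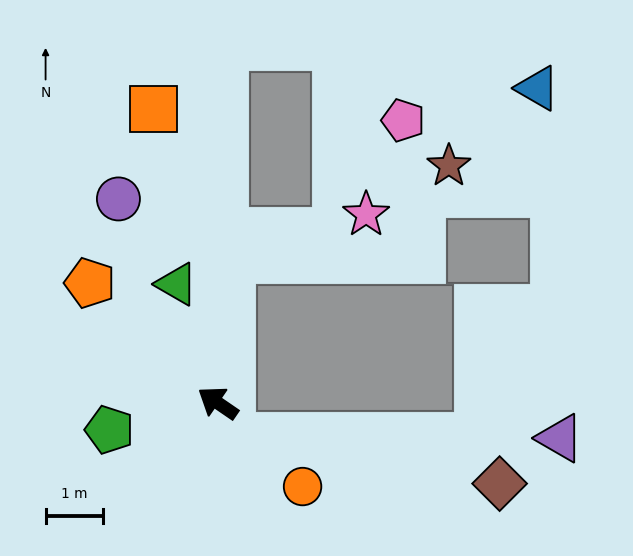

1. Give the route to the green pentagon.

turn left 48°, forward 1.9 m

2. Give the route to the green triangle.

turn right 36°, forward 2.2 m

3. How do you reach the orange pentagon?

turn right 9°, forward 3.0 m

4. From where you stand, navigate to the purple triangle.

blocked — turn left 146°, forward 0.6 m, then turn left 68°, forward 5.7 m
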